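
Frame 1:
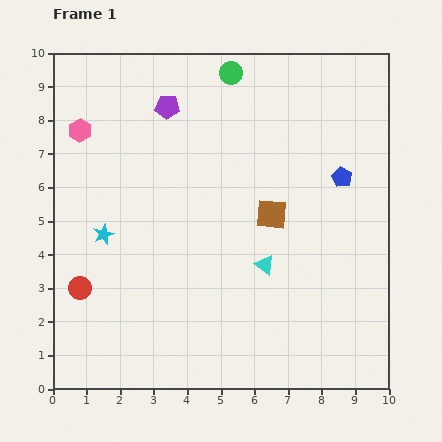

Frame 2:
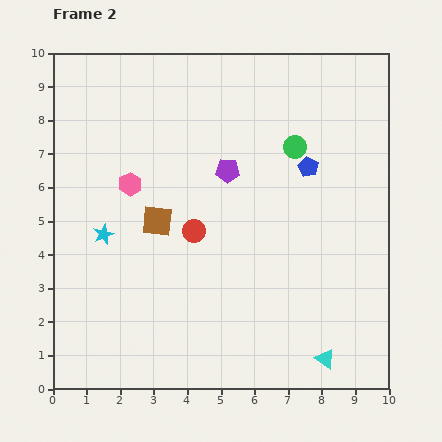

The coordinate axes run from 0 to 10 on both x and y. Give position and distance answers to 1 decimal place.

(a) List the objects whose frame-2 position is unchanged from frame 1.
the cyan star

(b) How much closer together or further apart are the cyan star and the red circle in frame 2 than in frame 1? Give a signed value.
+1.0

Distance in frame 1: 1.7. Distance in frame 2: 2.7.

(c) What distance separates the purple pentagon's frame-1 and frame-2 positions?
2.6

The purple pentagon moved from (3.4, 8.4) to (5.2, 6.5), a distance of √(1.8² + 1.9²) ≈ 2.6.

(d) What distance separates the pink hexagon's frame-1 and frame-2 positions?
2.2

The pink hexagon moved from (0.8, 7.7) to (2.3, 6.1), a distance of √(1.5² + 1.6²) ≈ 2.2.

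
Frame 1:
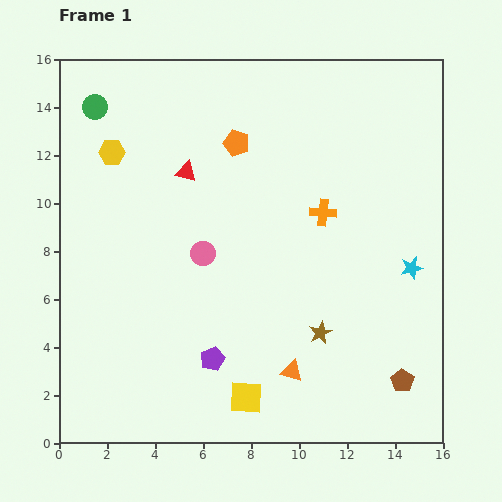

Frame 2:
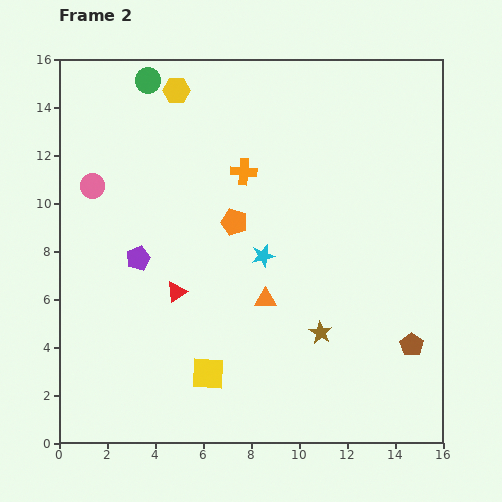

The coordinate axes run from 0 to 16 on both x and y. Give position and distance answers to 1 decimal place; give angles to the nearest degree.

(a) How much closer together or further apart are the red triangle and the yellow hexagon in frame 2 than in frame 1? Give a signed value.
+5.2

Distance in frame 1: 3.2. Distance in frame 2: 8.4.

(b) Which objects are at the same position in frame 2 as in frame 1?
the brown star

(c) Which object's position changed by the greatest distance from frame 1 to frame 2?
the cyan star

(moved 6.2; next 5.4)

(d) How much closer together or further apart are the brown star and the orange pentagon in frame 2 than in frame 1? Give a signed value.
-2.8

Distance in frame 1: 8.6. Distance in frame 2: 5.8.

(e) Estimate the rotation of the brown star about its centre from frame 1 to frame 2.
15° counter-clockwise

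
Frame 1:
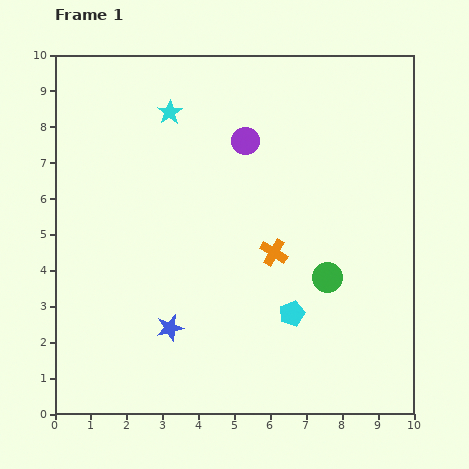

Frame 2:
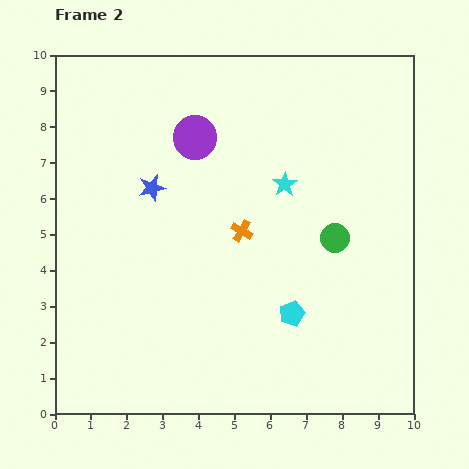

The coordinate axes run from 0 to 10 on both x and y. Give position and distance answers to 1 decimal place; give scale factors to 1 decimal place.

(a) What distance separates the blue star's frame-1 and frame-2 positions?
3.9

The blue star moved from (3.2, 2.4) to (2.7, 6.3), a distance of √(0.5² + 3.9²) ≈ 3.9.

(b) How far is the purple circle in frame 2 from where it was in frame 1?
1.4

The purple circle moved from (5.3, 7.6) to (3.9, 7.7), a distance of √(1.4² + 0.1²) ≈ 1.4.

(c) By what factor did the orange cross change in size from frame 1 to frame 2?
0.8×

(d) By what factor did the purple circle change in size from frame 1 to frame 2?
1.6×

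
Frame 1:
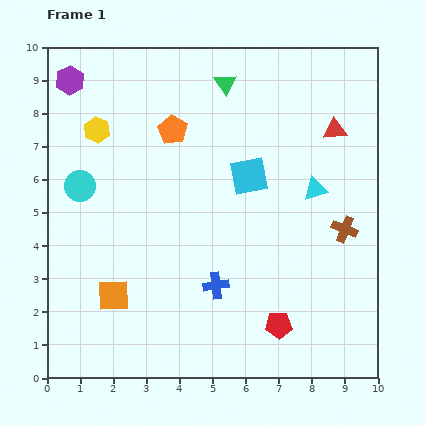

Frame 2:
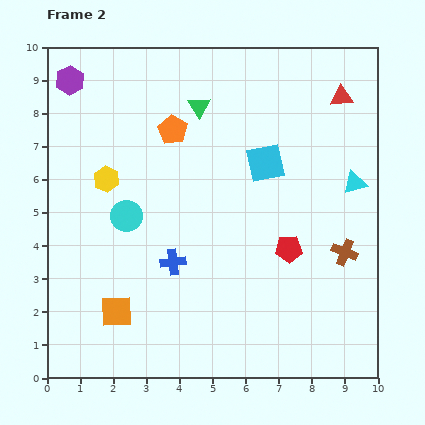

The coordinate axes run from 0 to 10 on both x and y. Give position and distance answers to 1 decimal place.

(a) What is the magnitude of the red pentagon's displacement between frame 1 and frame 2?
2.3

The red pentagon moved from (7.0, 1.6) to (7.3, 3.9), a distance of √(0.3² + 2.3²) ≈ 2.3.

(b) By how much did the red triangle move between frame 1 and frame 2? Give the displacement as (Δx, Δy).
(0.2, 1.0)

The red triangle was at (8.7, 7.5) in frame 1 and (8.9, 8.5) in frame 2.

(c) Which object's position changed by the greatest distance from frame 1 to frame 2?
the red pentagon

(moved 2.3; next 1.7)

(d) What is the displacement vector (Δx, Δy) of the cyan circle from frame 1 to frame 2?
(1.4, -0.9)

The cyan circle was at (1.0, 5.8) in frame 1 and (2.4, 4.9) in frame 2.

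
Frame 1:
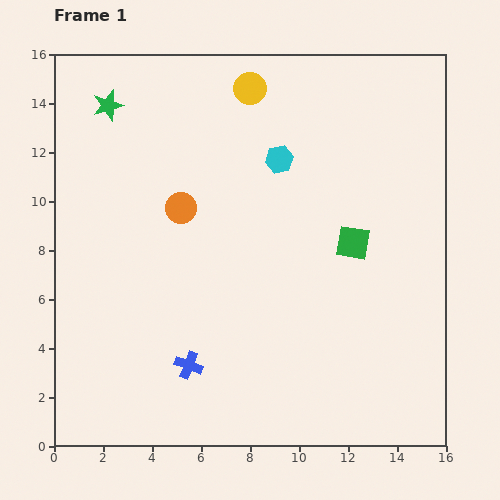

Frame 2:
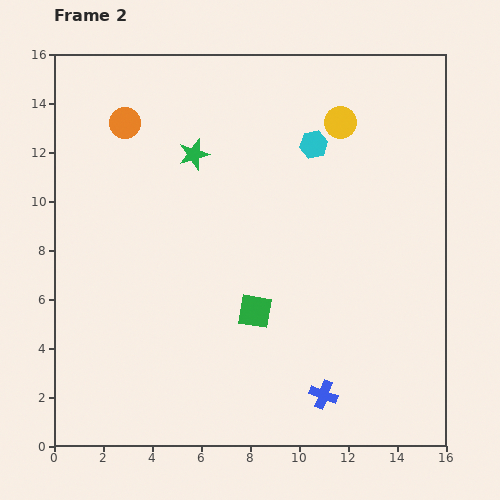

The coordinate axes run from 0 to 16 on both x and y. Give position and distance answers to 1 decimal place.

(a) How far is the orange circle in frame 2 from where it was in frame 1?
4.2

The orange circle moved from (5.2, 9.7) to (2.9, 13.2), a distance of √(2.3² + 3.5²) ≈ 4.2.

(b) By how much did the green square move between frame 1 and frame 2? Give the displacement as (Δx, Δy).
(-4.0, -2.8)

The green square was at (12.2, 8.3) in frame 1 and (8.2, 5.5) in frame 2.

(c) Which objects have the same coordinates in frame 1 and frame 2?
none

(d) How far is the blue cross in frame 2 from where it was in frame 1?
5.6

The blue cross moved from (5.5, 3.3) to (11.0, 2.1), a distance of √(5.5² + 1.2²) ≈ 5.6.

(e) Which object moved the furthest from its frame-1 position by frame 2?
the blue cross

(moved 5.6; next 4.9)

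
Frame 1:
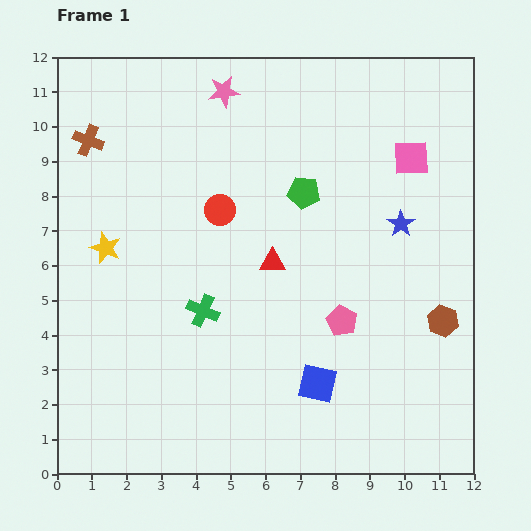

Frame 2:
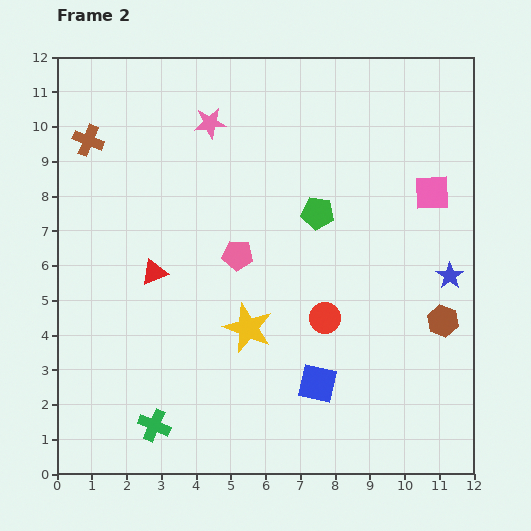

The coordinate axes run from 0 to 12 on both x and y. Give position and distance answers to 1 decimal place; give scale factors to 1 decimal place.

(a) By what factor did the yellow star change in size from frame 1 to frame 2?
1.6×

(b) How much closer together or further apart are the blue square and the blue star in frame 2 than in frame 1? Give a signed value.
-0.3

Distance in frame 1: 5.2. Distance in frame 2: 4.9.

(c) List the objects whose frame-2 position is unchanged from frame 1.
the blue square, the brown cross, the brown hexagon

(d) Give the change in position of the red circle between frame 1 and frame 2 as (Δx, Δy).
(3.0, -3.1)

The red circle was at (4.7, 7.6) in frame 1 and (7.7, 4.5) in frame 2.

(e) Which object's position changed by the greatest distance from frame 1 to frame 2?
the yellow star

(moved 4.7; next 4.3)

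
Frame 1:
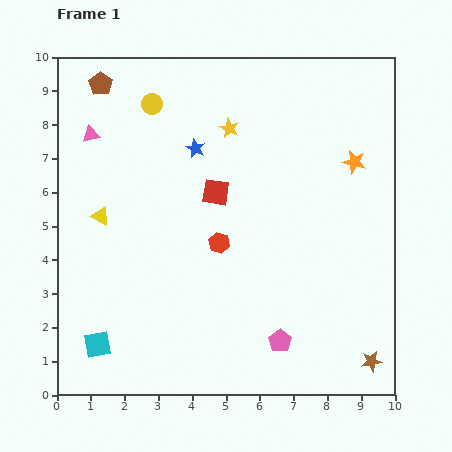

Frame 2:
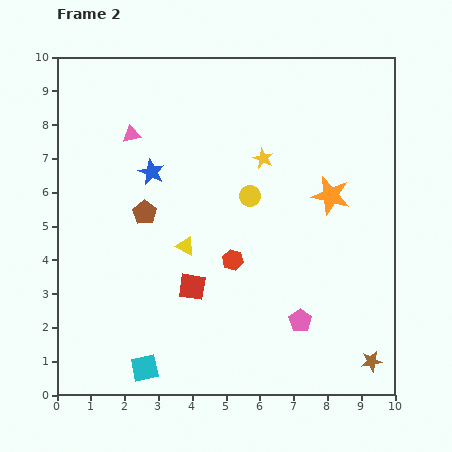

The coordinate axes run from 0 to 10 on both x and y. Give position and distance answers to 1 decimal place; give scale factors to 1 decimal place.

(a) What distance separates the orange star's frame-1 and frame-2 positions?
1.2

The orange star moved from (8.8, 6.9) to (8.1, 5.9), a distance of √(0.7² + 1.0²) ≈ 1.2.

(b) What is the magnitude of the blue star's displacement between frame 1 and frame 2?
1.5

The blue star moved from (4.1, 7.3) to (2.8, 6.6), a distance of √(1.3² + 0.7²) ≈ 1.5.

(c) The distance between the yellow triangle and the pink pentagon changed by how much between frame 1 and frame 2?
-2.5

Distance in frame 1: 6.5. Distance in frame 2: 4.0.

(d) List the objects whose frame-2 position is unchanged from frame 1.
the brown star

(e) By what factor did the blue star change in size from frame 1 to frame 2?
1.3×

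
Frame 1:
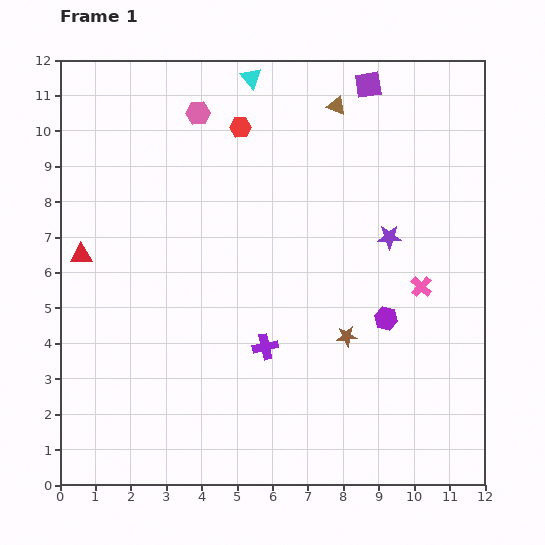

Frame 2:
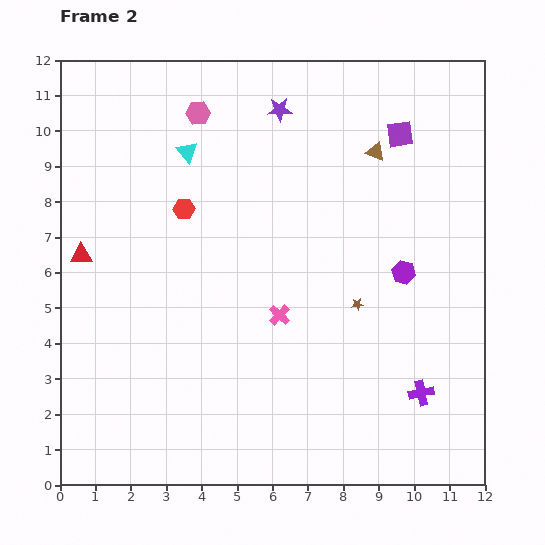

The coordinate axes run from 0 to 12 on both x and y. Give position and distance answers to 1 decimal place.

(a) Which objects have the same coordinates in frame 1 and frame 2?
the pink hexagon, the red triangle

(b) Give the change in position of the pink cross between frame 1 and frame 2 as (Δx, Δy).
(-4.0, -0.8)

The pink cross was at (10.2, 5.6) in frame 1 and (6.2, 4.8) in frame 2.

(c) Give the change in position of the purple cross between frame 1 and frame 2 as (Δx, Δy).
(4.4, -1.3)

The purple cross was at (5.8, 3.9) in frame 1 and (10.2, 2.6) in frame 2.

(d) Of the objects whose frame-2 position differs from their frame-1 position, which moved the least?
the brown star

(moved 0.9)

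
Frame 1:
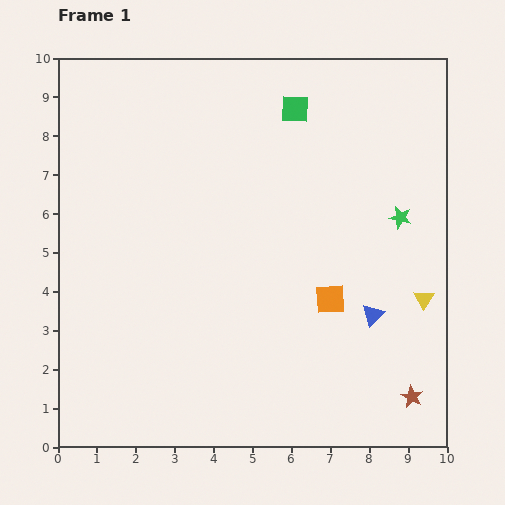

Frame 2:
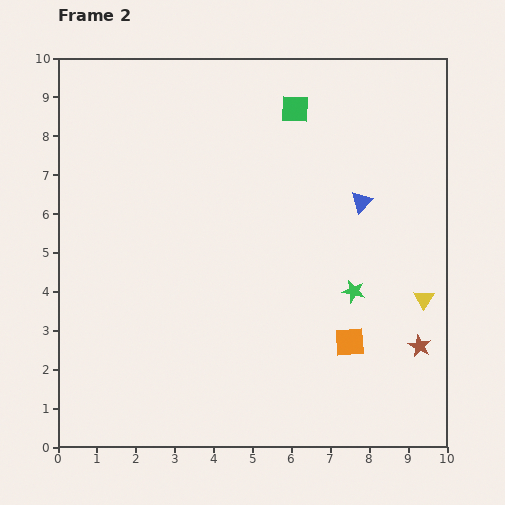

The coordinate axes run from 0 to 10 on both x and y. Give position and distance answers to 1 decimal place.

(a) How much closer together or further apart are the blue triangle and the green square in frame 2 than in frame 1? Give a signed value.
-2.8

Distance in frame 1: 5.7. Distance in frame 2: 2.9.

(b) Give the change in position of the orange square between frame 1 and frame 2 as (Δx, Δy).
(0.5, -1.1)

The orange square was at (7.0, 3.8) in frame 1 and (7.5, 2.7) in frame 2.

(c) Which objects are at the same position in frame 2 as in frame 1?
the green square, the yellow triangle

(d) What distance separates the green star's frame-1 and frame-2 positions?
2.2

The green star moved from (8.8, 5.9) to (7.6, 4.0), a distance of √(1.2² + 1.9²) ≈ 2.2.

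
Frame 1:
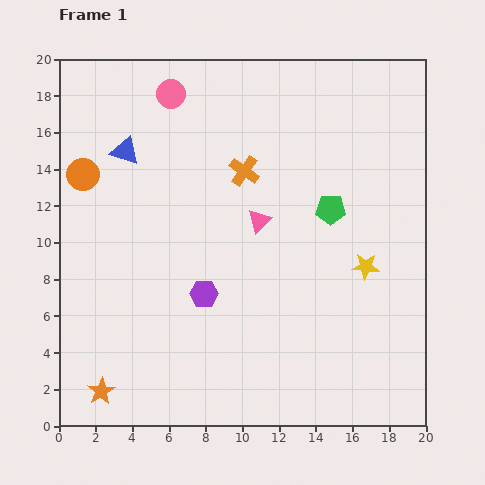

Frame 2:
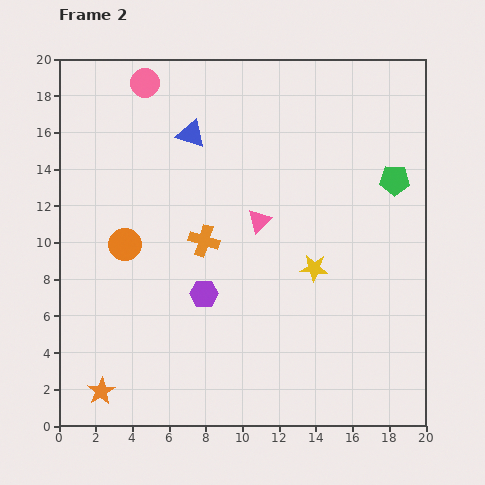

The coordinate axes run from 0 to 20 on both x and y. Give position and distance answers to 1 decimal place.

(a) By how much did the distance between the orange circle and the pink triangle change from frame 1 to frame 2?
-2.5

Distance in frame 1: 9.9. Distance in frame 2: 7.4.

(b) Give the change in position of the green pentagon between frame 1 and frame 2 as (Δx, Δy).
(3.5, 1.6)

The green pentagon was at (14.8, 11.8) in frame 1 and (18.3, 13.4) in frame 2.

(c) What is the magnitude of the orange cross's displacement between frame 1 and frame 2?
4.4

The orange cross moved from (10.1, 13.9) to (7.9, 10.1), a distance of √(2.2² + 3.8²) ≈ 4.4.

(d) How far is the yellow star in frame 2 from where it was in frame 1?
2.8

The yellow star moved from (16.7, 8.7) to (13.9, 8.6), a distance of √(2.8² + 0.1²) ≈ 2.8.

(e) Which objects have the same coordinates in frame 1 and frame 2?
the pink triangle, the purple hexagon, the orange star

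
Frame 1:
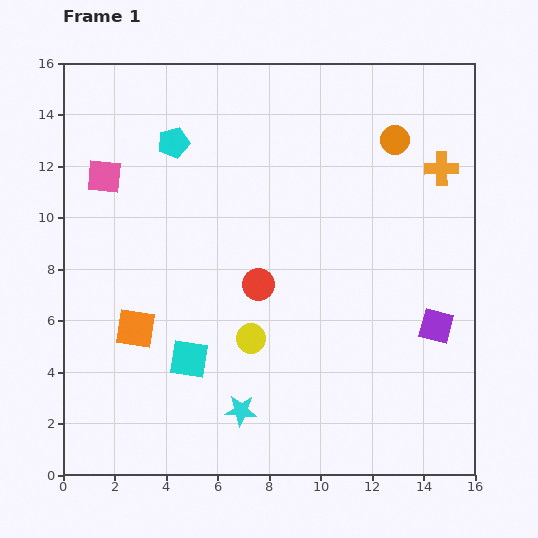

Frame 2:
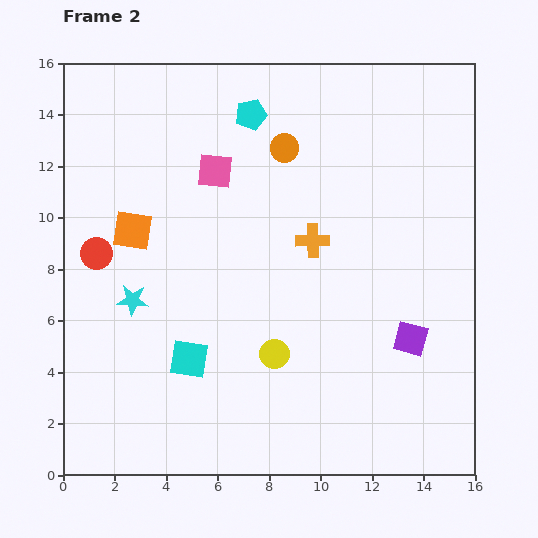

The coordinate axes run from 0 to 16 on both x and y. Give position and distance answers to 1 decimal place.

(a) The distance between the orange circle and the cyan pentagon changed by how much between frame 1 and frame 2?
-6.8

Distance in frame 1: 8.6. Distance in frame 2: 1.8.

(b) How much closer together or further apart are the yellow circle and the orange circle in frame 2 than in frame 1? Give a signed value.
-1.5

Distance in frame 1: 9.5. Distance in frame 2: 8.0.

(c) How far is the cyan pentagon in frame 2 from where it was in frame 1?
3.2

The cyan pentagon moved from (4.3, 12.9) to (7.3, 14.0), a distance of √(3.0² + 1.1²) ≈ 3.2.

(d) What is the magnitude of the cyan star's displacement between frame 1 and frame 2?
6.0

The cyan star moved from (6.9, 2.5) to (2.7, 6.8), a distance of √(4.2² + 4.3²) ≈ 6.0.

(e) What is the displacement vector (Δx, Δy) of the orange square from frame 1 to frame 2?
(-0.1, 3.8)

The orange square was at (2.8, 5.7) in frame 1 and (2.7, 9.5) in frame 2.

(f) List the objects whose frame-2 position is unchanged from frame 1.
the cyan square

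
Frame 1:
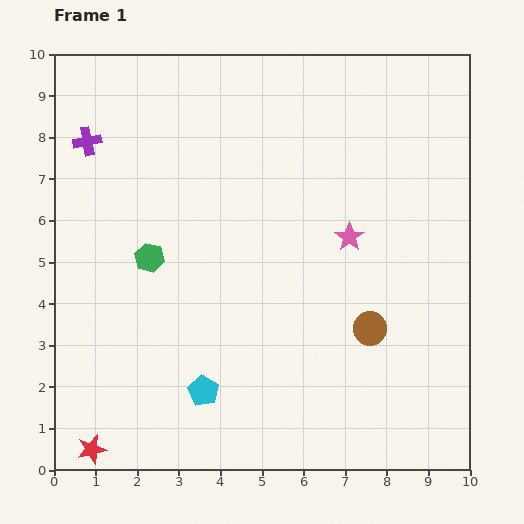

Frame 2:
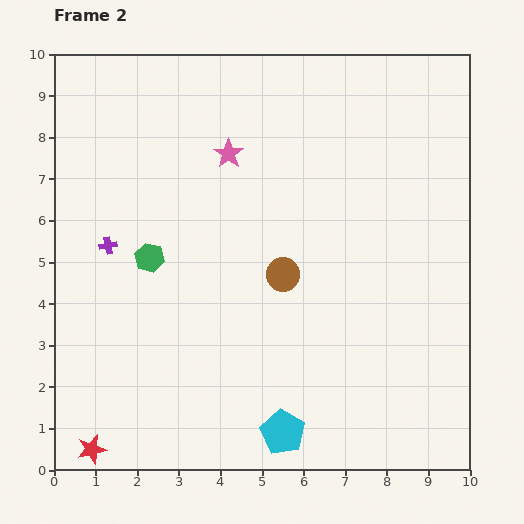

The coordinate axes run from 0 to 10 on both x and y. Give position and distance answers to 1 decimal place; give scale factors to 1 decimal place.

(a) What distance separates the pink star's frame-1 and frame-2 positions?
3.5

The pink star moved from (7.1, 5.6) to (4.2, 7.6), a distance of √(2.9² + 2.0²) ≈ 3.5.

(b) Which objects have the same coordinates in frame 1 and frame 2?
the green hexagon, the red star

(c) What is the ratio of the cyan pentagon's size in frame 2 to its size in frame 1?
1.5×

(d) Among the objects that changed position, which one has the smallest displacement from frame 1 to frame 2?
the cyan pentagon

(moved 2.1)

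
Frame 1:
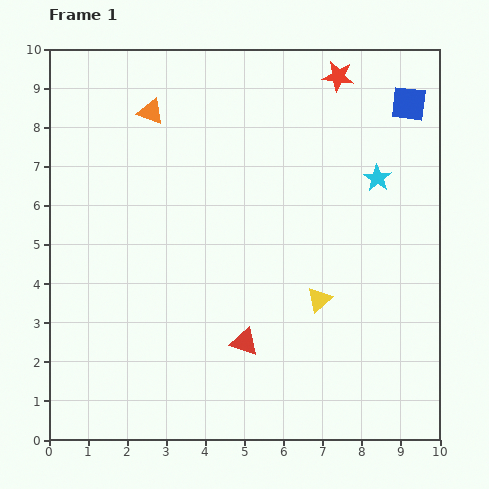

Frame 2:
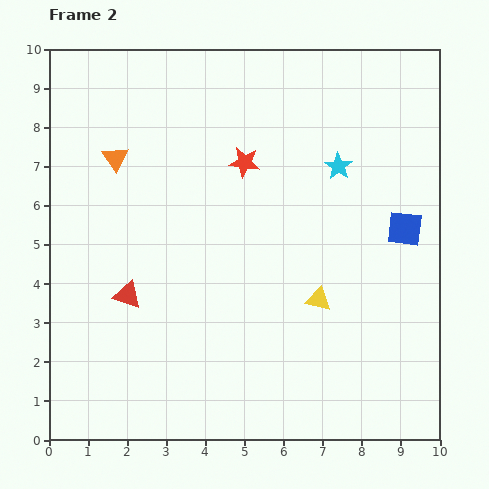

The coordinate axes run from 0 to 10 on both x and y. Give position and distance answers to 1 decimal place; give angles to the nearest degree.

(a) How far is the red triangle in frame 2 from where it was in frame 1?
3.2

The red triangle moved from (5.0, 2.5) to (2.0, 3.7), a distance of √(3.0² + 1.2²) ≈ 3.2.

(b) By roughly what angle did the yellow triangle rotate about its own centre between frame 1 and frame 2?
54° clockwise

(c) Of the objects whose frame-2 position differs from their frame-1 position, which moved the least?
the cyan star

(moved 1.0)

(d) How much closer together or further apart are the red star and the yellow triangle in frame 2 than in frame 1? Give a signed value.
-1.7

Distance in frame 1: 5.7. Distance in frame 2: 4.0.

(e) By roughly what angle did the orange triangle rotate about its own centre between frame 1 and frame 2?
34° clockwise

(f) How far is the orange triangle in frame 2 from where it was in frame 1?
1.5

The orange triangle moved from (2.6, 8.4) to (1.7, 7.2), a distance of √(0.9² + 1.2²) ≈ 1.5.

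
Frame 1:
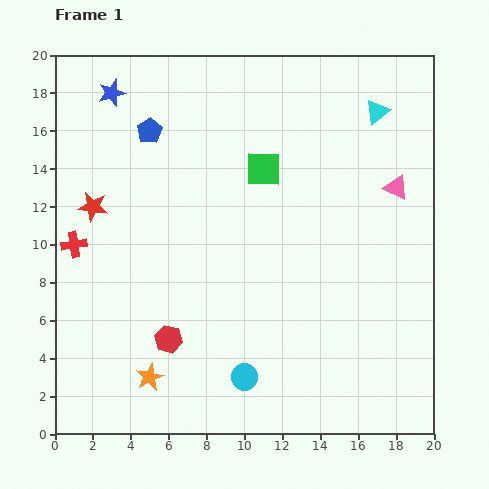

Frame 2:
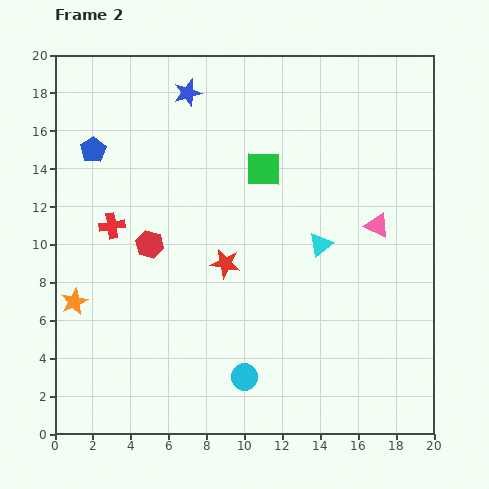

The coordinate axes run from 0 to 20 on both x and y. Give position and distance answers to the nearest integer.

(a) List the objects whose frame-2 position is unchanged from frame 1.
the cyan circle, the green square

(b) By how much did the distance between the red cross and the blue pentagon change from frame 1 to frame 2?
-3

Distance in frame 1: 7. Distance in frame 2: 4.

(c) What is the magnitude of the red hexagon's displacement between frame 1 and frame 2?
5

The red hexagon moved from (6, 5) to (5, 10), a distance of √(1² + 5²) ≈ 5.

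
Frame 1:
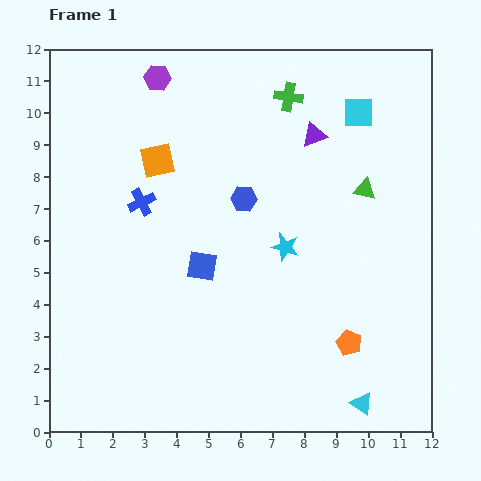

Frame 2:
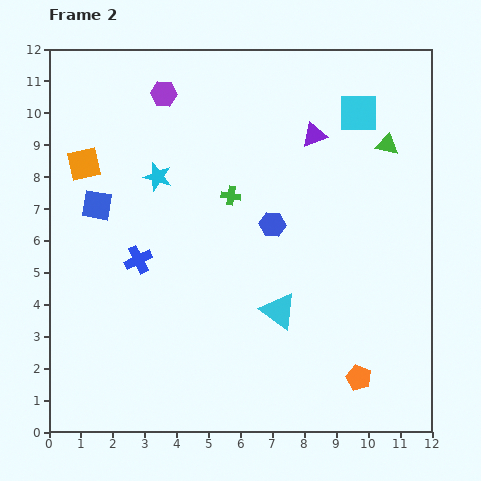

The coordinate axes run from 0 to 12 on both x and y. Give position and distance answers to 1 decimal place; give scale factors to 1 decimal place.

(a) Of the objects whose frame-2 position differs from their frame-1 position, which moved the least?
the purple hexagon

(moved 0.5)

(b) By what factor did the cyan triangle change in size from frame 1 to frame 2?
1.6×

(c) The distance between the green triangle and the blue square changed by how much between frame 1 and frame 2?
+3.7

Distance in frame 1: 5.6. Distance in frame 2: 9.3.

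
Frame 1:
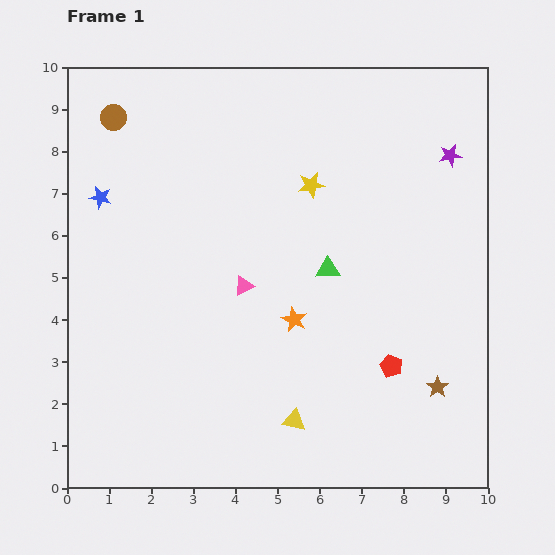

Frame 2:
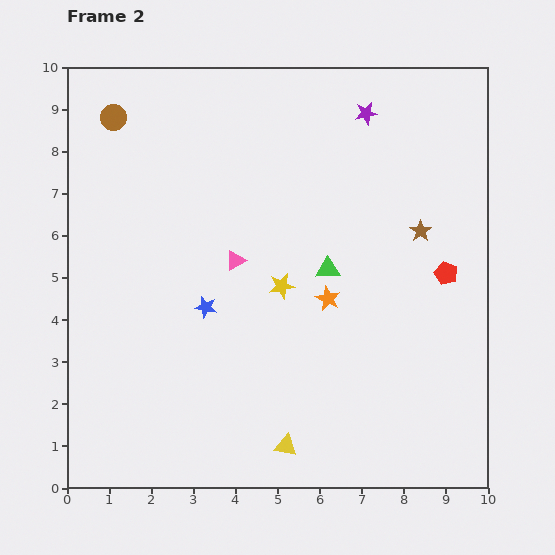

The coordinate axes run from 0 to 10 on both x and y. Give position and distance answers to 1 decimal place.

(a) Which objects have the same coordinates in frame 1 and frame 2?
the green triangle, the brown circle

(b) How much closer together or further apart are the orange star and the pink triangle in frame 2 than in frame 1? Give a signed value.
+1.0

Distance in frame 1: 1.4. Distance in frame 2: 2.4.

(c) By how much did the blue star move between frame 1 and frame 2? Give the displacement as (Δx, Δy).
(2.5, -2.6)

The blue star was at (0.8, 6.9) in frame 1 and (3.3, 4.3) in frame 2.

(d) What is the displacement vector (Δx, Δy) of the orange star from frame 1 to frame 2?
(0.8, 0.5)

The orange star was at (5.4, 4.0) in frame 1 and (6.2, 4.5) in frame 2.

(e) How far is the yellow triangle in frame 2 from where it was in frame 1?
0.6

The yellow triangle moved from (5.4, 1.6) to (5.2, 1.0), a distance of √(0.2² + 0.6²) ≈ 0.6.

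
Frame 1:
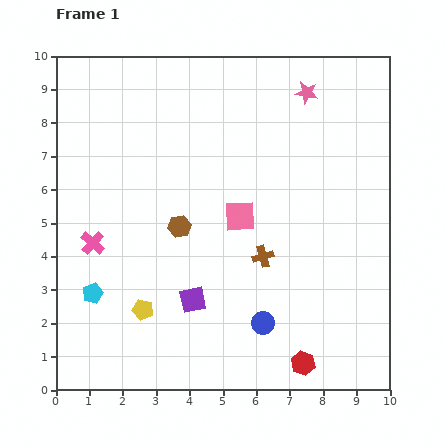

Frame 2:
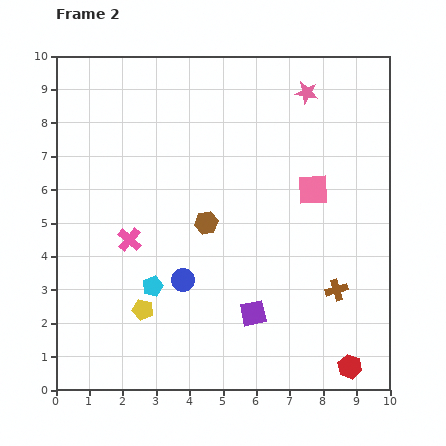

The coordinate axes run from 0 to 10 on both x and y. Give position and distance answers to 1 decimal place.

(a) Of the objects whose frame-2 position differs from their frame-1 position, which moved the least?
the brown hexagon

(moved 0.8)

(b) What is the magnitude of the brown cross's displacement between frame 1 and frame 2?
2.4

The brown cross moved from (6.2, 4.0) to (8.4, 3.0), a distance of √(2.2² + 1.0²) ≈ 2.4.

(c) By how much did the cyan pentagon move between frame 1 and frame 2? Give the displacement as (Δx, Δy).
(1.8, 0.2)

The cyan pentagon was at (1.1, 2.9) in frame 1 and (2.9, 3.1) in frame 2.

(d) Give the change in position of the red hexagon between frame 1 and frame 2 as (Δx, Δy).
(1.4, -0.1)

The red hexagon was at (7.4, 0.8) in frame 1 and (8.8, 0.7) in frame 2.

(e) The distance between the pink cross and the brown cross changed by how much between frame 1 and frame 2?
+1.3

Distance in frame 1: 5.1. Distance in frame 2: 6.4.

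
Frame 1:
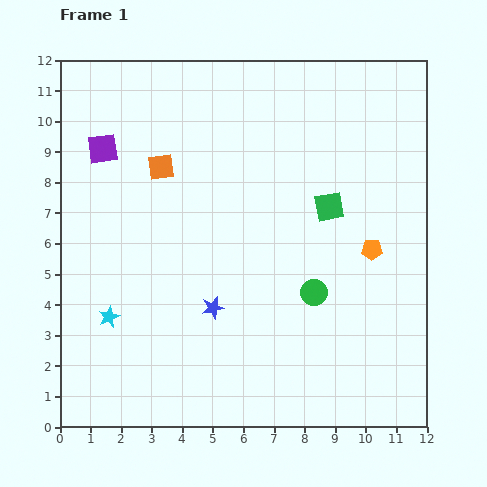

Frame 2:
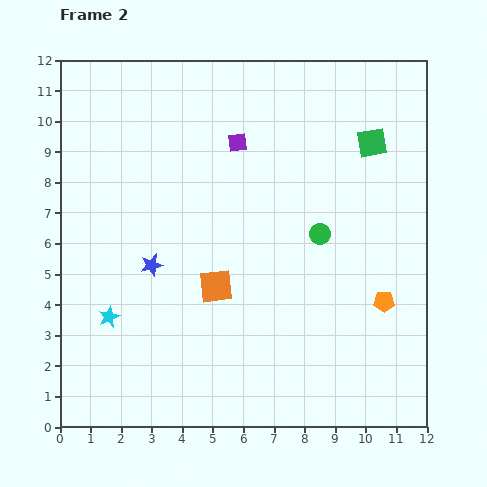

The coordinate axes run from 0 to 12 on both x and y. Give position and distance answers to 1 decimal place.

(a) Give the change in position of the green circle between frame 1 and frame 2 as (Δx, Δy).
(0.2, 1.9)

The green circle was at (8.3, 4.4) in frame 1 and (8.5, 6.3) in frame 2.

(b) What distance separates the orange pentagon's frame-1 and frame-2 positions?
1.7

The orange pentagon moved from (10.2, 5.8) to (10.6, 4.1), a distance of √(0.4² + 1.7²) ≈ 1.7.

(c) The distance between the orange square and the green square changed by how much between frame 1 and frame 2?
+1.2

Distance in frame 1: 5.7. Distance in frame 2: 6.9.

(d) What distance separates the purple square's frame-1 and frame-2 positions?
4.4

The purple square moved from (1.4, 9.1) to (5.8, 9.3), a distance of √(4.4² + 0.2²) ≈ 4.4.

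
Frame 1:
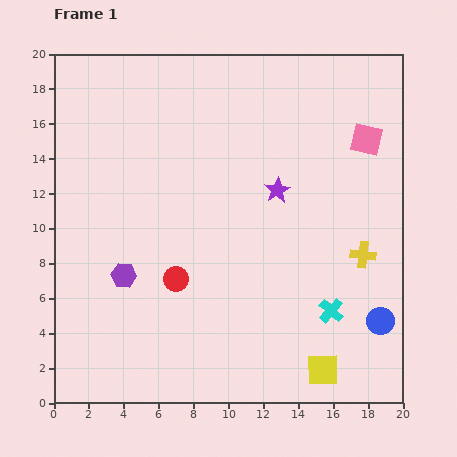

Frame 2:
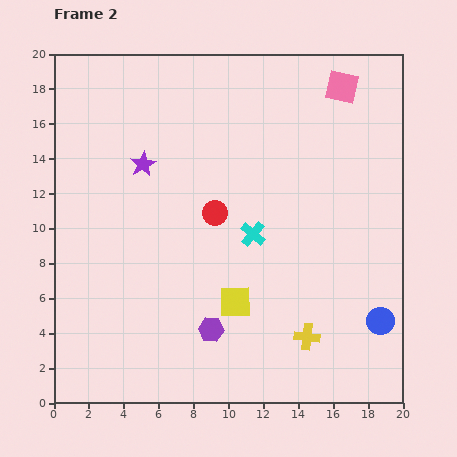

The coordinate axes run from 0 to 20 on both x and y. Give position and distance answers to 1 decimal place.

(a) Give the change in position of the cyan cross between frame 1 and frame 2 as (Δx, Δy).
(-4.5, 4.4)

The cyan cross was at (15.9, 5.3) in frame 1 and (11.4, 9.7) in frame 2.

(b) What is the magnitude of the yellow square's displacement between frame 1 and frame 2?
6.3

The yellow square moved from (15.4, 1.9) to (10.4, 5.8), a distance of √(5.0² + 3.9²) ≈ 6.3.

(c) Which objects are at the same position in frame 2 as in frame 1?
the blue circle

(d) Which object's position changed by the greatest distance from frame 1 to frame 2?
the purple star

(moved 7.8; next 6.3)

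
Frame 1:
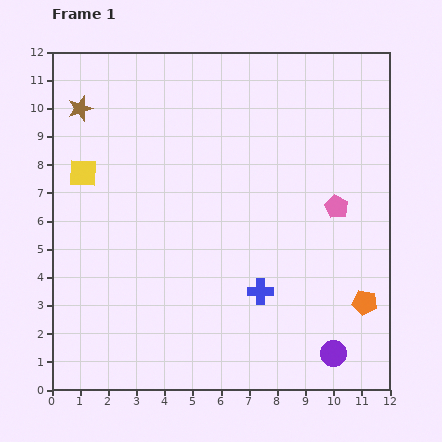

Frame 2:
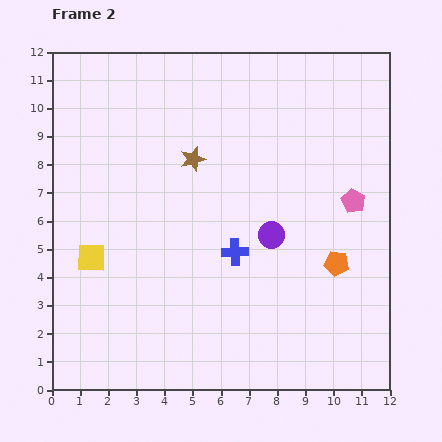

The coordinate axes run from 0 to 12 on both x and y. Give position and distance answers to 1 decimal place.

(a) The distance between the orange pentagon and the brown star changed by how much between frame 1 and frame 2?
-5.9

Distance in frame 1: 12.2. Distance in frame 2: 6.3.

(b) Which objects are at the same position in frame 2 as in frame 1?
none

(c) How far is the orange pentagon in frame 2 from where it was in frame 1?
1.7

The orange pentagon moved from (11.1, 3.1) to (10.1, 4.5), a distance of √(1.0² + 1.4²) ≈ 1.7.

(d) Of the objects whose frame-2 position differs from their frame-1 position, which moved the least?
the pink pentagon

(moved 0.6)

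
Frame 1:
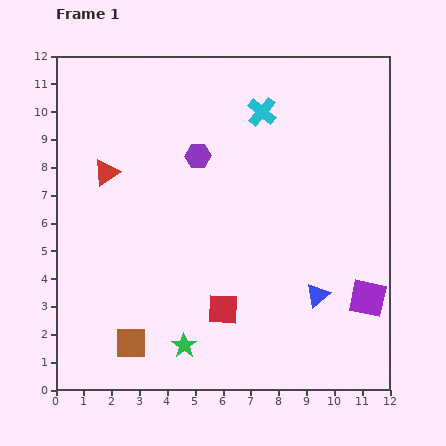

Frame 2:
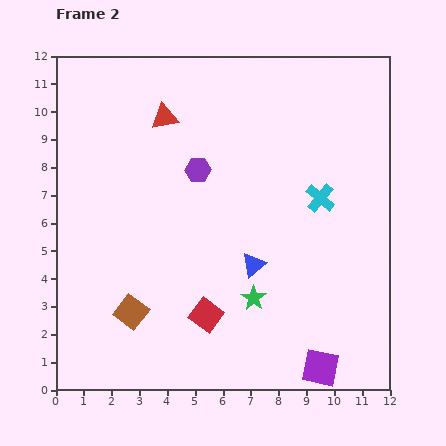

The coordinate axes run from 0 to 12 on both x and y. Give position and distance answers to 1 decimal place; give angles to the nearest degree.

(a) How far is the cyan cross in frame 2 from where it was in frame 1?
3.7

The cyan cross moved from (7.4, 10.0) to (9.5, 6.9), a distance of √(2.1² + 3.1²) ≈ 3.7.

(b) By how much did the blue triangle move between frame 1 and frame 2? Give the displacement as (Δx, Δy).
(-2.3, 1.1)

The blue triangle was at (9.4, 3.4) in frame 1 and (7.1, 4.5) in frame 2.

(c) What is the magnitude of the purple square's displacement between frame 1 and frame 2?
3.0

The purple square moved from (11.2, 3.3) to (9.5, 0.8), a distance of √(1.7² + 2.5²) ≈ 3.0.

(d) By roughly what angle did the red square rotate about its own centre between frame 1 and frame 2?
33° clockwise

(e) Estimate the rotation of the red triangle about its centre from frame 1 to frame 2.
23° clockwise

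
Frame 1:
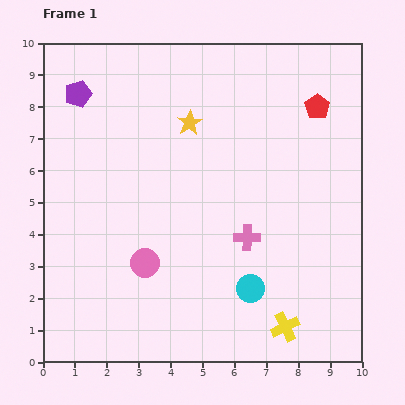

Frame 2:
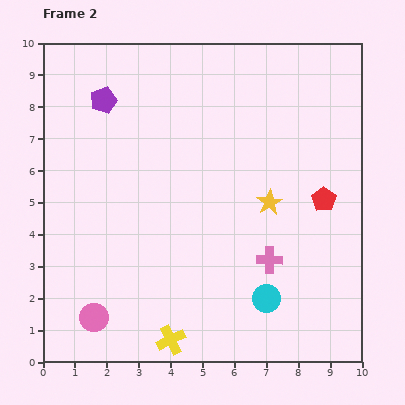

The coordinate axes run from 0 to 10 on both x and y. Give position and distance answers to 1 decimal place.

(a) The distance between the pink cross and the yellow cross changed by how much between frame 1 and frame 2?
+1.0

Distance in frame 1: 3.0. Distance in frame 2: 4.0.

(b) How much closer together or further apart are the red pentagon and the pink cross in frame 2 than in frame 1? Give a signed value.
-2.2

Distance in frame 1: 4.7. Distance in frame 2: 2.5.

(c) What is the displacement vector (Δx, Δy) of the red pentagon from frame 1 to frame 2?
(0.2, -2.9)

The red pentagon was at (8.6, 8.0) in frame 1 and (8.8, 5.1) in frame 2.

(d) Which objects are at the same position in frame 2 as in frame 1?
none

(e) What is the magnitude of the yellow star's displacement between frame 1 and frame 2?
3.5

The yellow star moved from (4.6, 7.5) to (7.1, 5.0), a distance of √(2.5² + 2.5²) ≈ 3.5.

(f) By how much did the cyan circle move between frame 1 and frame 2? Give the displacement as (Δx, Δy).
(0.5, -0.3)

The cyan circle was at (6.5, 2.3) in frame 1 and (7.0, 2.0) in frame 2.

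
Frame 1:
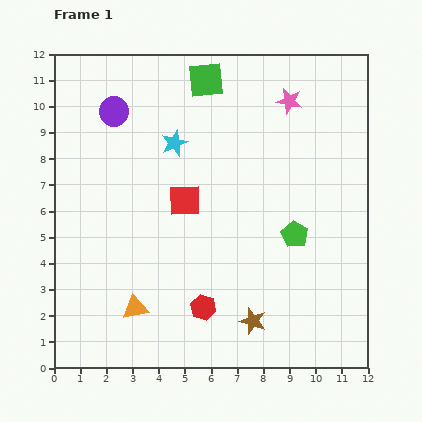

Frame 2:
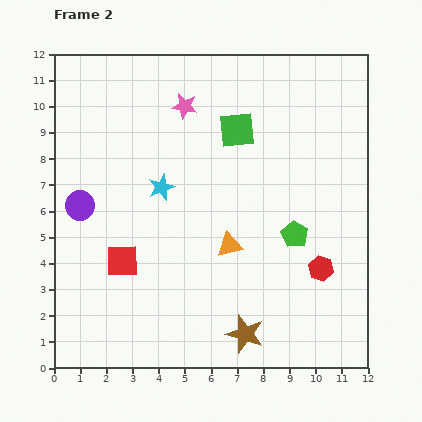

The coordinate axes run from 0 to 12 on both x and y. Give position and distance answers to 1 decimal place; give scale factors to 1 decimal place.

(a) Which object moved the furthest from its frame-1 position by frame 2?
the red hexagon

(moved 4.7; next 4.3)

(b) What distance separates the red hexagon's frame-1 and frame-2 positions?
4.7

The red hexagon moved from (5.7, 2.3) to (10.2, 3.8), a distance of √(4.5² + 1.5²) ≈ 4.7.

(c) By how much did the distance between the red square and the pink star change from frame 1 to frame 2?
+0.9

Distance in frame 1: 5.5. Distance in frame 2: 6.4.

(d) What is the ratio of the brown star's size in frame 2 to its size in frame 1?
1.4×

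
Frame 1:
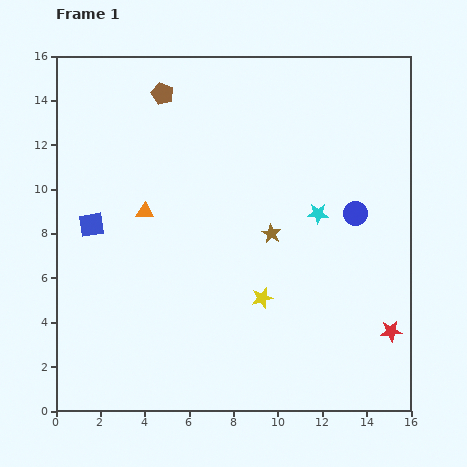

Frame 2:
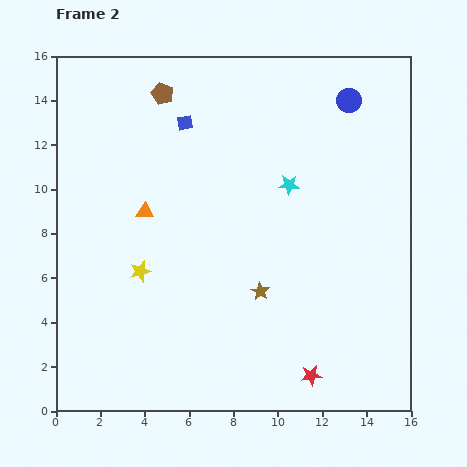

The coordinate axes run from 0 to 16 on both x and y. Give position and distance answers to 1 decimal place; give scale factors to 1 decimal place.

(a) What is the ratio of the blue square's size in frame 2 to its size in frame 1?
0.6×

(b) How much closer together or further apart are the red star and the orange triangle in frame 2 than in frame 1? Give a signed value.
-1.8

Distance in frame 1: 12.3. Distance in frame 2: 10.5.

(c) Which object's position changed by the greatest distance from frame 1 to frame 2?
the blue square

(moved 6.2; next 5.6)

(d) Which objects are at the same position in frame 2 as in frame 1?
the brown pentagon, the orange triangle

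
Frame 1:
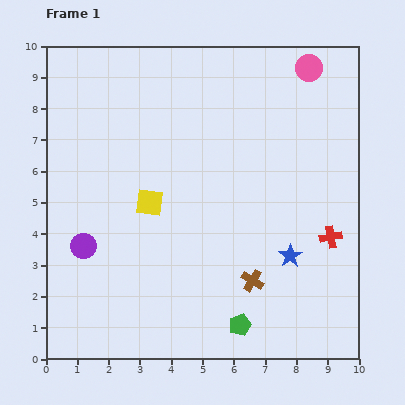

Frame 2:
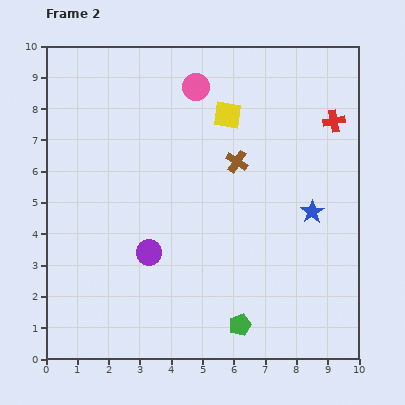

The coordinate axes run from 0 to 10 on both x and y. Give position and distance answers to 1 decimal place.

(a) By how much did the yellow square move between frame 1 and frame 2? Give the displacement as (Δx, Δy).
(2.5, 2.8)

The yellow square was at (3.3, 5.0) in frame 1 and (5.8, 7.8) in frame 2.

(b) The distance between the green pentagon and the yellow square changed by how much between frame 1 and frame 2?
+1.8

Distance in frame 1: 4.9. Distance in frame 2: 6.7.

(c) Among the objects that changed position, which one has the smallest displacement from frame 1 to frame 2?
the blue star

(moved 1.6)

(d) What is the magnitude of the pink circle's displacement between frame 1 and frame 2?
3.6

The pink circle moved from (8.4, 9.3) to (4.8, 8.7), a distance of √(3.6² + 0.6²) ≈ 3.6.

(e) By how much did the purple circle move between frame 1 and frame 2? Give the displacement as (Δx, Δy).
(2.1, -0.2)

The purple circle was at (1.2, 3.6) in frame 1 and (3.3, 3.4) in frame 2.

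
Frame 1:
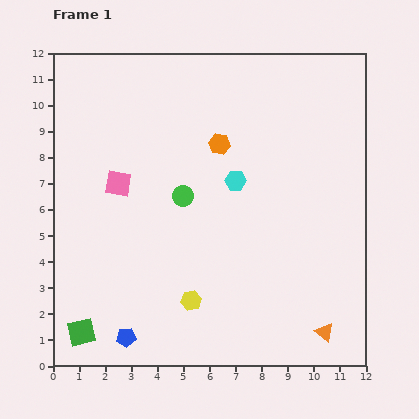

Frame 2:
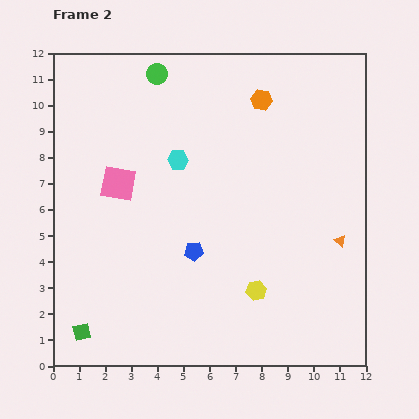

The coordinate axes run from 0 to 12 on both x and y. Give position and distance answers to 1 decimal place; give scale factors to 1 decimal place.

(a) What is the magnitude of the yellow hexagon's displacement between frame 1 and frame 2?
2.5

The yellow hexagon moved from (5.3, 2.5) to (7.8, 2.9), a distance of √(2.5² + 0.4²) ≈ 2.5.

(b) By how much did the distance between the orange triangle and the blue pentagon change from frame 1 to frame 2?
-2.0

Distance in frame 1: 7.6. Distance in frame 2: 5.6.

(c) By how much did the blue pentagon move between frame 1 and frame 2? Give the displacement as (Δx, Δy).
(2.6, 3.3)

The blue pentagon was at (2.8, 1.1) in frame 1 and (5.4, 4.4) in frame 2.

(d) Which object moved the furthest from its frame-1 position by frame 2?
the green circle

(moved 4.8; next 4.2)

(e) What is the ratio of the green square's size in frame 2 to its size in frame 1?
0.6×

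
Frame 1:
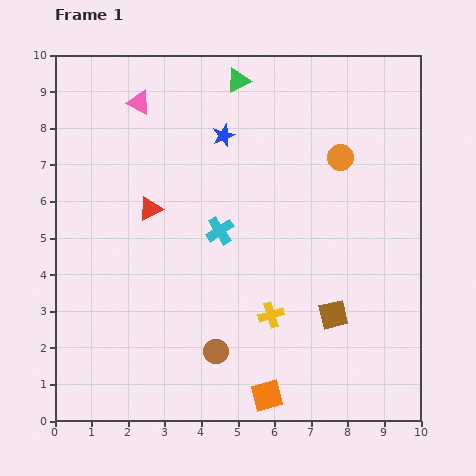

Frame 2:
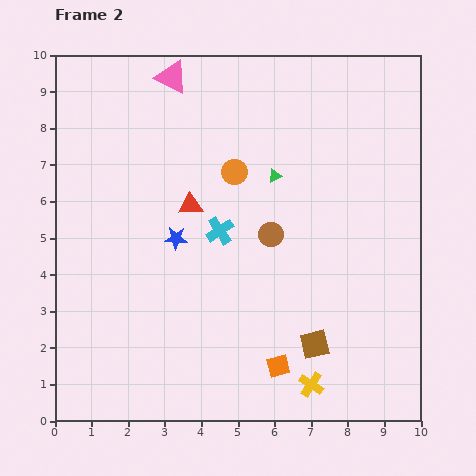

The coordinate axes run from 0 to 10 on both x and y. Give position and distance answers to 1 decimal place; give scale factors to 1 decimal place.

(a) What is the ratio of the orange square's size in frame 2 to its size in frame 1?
0.7×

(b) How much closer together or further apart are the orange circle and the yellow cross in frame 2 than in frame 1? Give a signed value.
+1.5

Distance in frame 1: 4.7. Distance in frame 2: 6.2.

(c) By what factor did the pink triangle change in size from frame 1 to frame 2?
1.4×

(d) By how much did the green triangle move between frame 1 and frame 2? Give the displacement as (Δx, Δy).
(1.0, -2.6)

The green triangle was at (5.0, 9.3) in frame 1 and (6.0, 6.7) in frame 2.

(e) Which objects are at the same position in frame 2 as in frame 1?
the cyan cross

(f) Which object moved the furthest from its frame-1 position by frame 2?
the brown circle

(moved 3.5; next 3.1)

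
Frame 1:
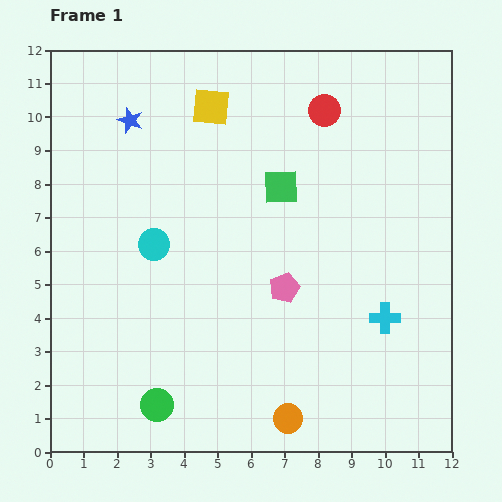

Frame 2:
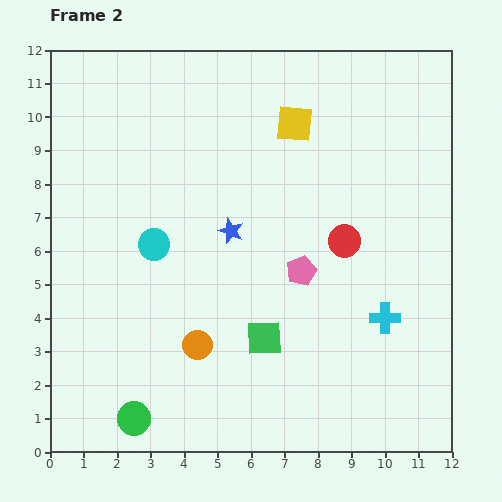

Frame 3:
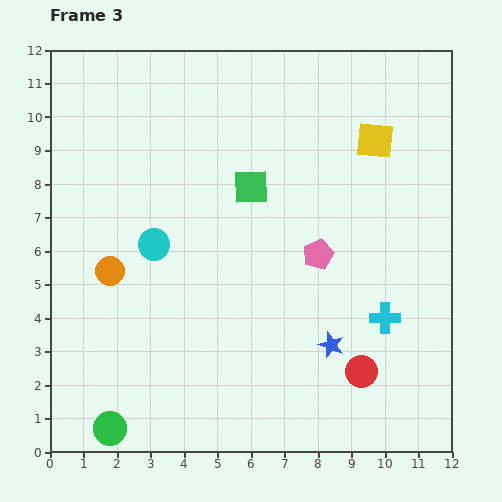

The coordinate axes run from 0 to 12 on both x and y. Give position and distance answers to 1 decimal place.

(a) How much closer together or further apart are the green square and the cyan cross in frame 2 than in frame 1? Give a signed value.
-1.4

Distance in frame 1: 5.0. Distance in frame 2: 3.6.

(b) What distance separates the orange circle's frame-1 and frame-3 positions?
6.9

The orange circle moved from (7.1, 1.0) to (1.8, 5.4), a distance of √(5.3² + 4.4²) ≈ 6.9.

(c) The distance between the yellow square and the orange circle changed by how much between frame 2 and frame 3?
+1.6

Distance in frame 2: 7.2. Distance in frame 3: 8.8.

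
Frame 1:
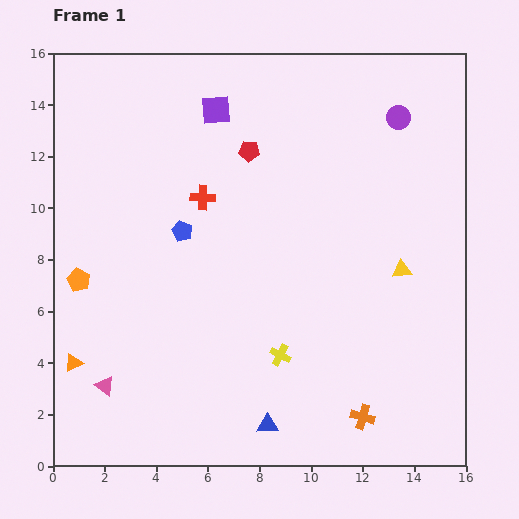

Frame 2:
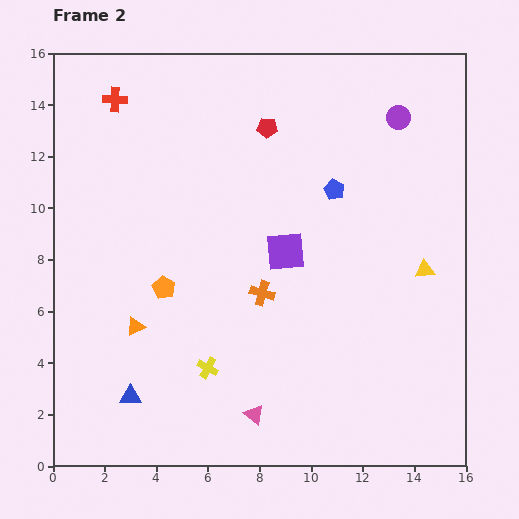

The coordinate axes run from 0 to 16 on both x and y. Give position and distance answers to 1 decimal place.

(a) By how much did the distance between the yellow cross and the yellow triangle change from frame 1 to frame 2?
+3.5

Distance in frame 1: 5.7. Distance in frame 2: 9.2.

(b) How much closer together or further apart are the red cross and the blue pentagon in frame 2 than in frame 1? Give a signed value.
+7.7

Distance in frame 1: 1.5. Distance in frame 2: 9.2.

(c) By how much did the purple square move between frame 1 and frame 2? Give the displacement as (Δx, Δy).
(2.7, -5.5)

The purple square was at (6.3, 13.8) in frame 1 and (9.0, 8.3) in frame 2.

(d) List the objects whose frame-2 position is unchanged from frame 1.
the purple circle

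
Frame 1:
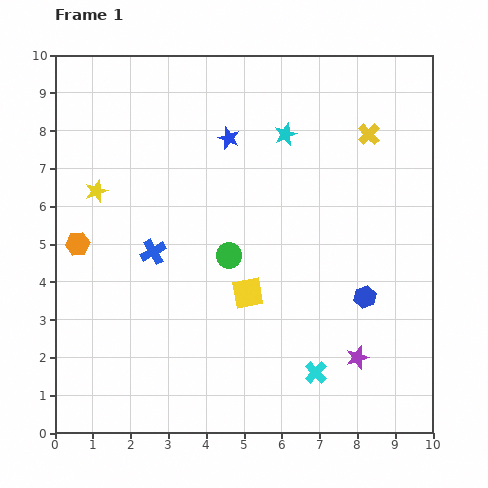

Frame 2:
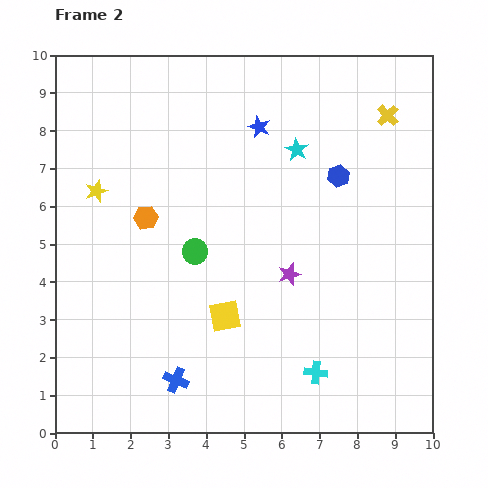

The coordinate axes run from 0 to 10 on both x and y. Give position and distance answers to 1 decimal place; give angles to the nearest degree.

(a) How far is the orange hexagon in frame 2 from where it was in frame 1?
1.9

The orange hexagon moved from (0.6, 5.0) to (2.4, 5.7), a distance of √(1.8² + 0.7²) ≈ 1.9.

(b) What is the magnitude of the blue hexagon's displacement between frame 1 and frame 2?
3.3

The blue hexagon moved from (8.2, 3.6) to (7.5, 6.8), a distance of √(0.7² + 3.2²) ≈ 3.3.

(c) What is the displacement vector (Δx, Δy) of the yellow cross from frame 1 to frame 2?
(0.5, 0.5)

The yellow cross was at (8.3, 7.9) in frame 1 and (8.8, 8.4) in frame 2.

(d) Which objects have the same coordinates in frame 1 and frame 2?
the yellow star, the cyan cross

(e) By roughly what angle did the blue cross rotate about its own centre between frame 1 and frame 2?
39° counter-clockwise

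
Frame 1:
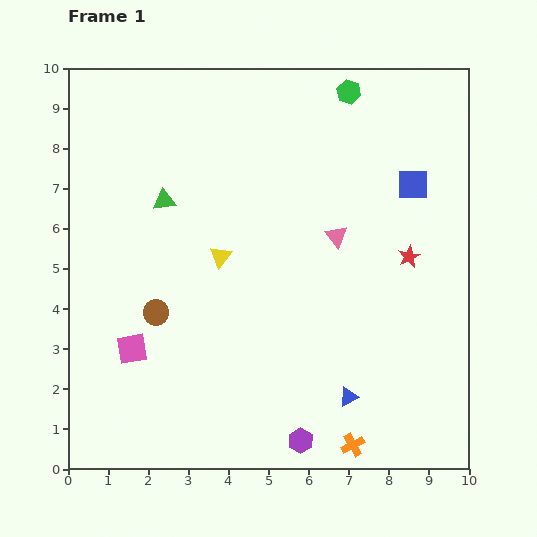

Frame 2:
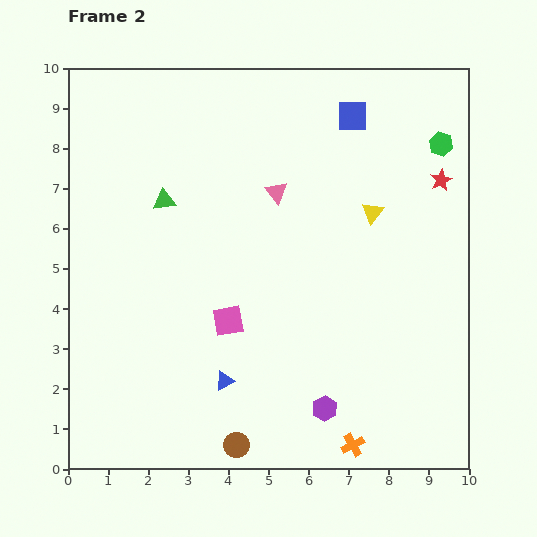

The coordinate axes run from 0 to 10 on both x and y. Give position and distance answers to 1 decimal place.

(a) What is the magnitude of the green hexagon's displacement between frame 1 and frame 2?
2.6

The green hexagon moved from (7.0, 9.4) to (9.3, 8.1), a distance of √(2.3² + 1.3²) ≈ 2.6.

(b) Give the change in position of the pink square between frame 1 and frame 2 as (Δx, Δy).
(2.4, 0.7)

The pink square was at (1.6, 3.0) in frame 1 and (4.0, 3.7) in frame 2.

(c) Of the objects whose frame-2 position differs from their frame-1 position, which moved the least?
the purple hexagon

(moved 1.0)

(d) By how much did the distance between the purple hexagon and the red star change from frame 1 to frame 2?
+1.1

Distance in frame 1: 5.3. Distance in frame 2: 6.4.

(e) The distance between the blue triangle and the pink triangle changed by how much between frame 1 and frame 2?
+0.9

Distance in frame 1: 4.0. Distance in frame 2: 4.9.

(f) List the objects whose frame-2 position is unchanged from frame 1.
the green triangle, the orange cross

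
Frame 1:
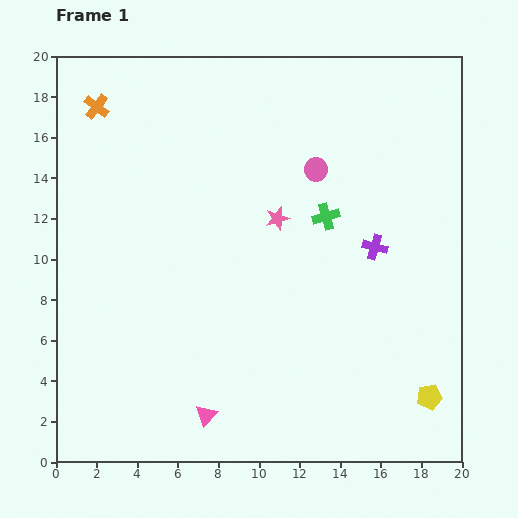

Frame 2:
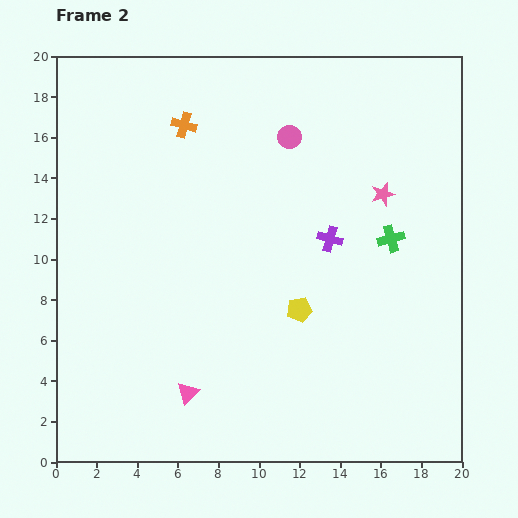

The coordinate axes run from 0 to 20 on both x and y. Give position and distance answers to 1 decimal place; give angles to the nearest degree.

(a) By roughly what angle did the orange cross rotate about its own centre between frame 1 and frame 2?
22° counter-clockwise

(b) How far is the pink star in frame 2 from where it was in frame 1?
5.3

The pink star moved from (10.9, 12.0) to (16.1, 13.2), a distance of √(5.2² + 1.2²) ≈ 5.3.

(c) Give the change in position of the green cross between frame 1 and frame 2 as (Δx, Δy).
(3.2, -1.1)

The green cross was at (13.3, 12.1) in frame 1 and (16.5, 11.0) in frame 2.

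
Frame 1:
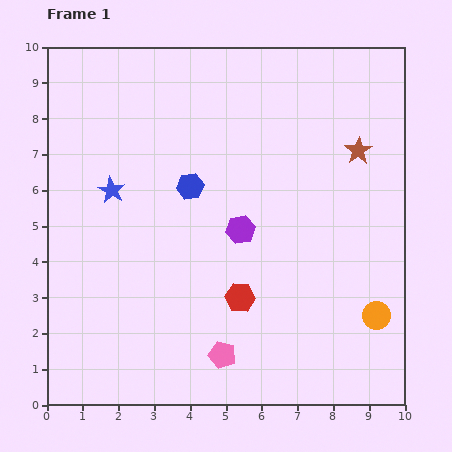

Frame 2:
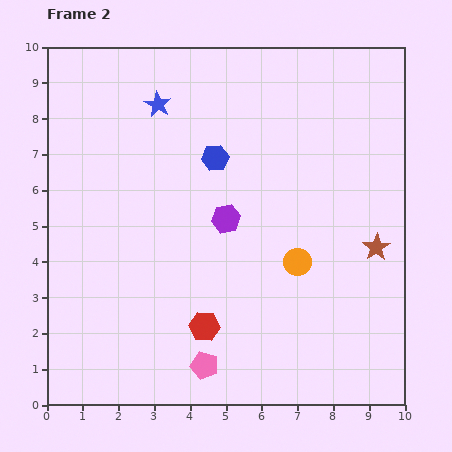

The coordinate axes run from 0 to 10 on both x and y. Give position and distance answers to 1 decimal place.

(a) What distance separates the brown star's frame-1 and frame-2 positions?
2.7

The brown star moved from (8.7, 7.1) to (9.2, 4.4), a distance of √(0.5² + 2.7²) ≈ 2.7.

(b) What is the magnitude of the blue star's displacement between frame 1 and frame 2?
2.7

The blue star moved from (1.8, 6.0) to (3.1, 8.4), a distance of √(1.3² + 2.4²) ≈ 2.7.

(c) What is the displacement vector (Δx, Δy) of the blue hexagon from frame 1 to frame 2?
(0.7, 0.8)

The blue hexagon was at (4.0, 6.1) in frame 1 and (4.7, 6.9) in frame 2.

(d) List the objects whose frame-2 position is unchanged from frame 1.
none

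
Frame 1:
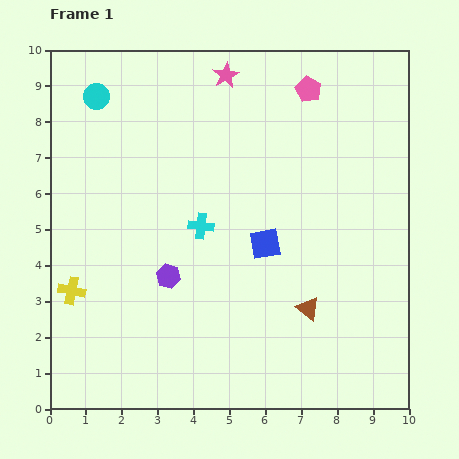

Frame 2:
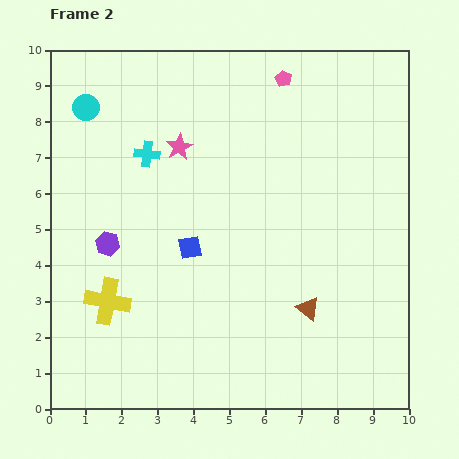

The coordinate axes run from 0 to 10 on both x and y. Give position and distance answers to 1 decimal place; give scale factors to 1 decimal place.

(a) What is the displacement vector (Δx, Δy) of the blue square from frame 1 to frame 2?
(-2.1, -0.1)

The blue square was at (6.0, 4.6) in frame 1 and (3.9, 4.5) in frame 2.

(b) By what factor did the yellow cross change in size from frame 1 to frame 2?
1.7×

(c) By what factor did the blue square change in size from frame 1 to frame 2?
0.8×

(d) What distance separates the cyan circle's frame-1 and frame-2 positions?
0.4

The cyan circle moved from (1.3, 8.7) to (1.0, 8.4), a distance of √(0.3² + 0.3²) ≈ 0.4.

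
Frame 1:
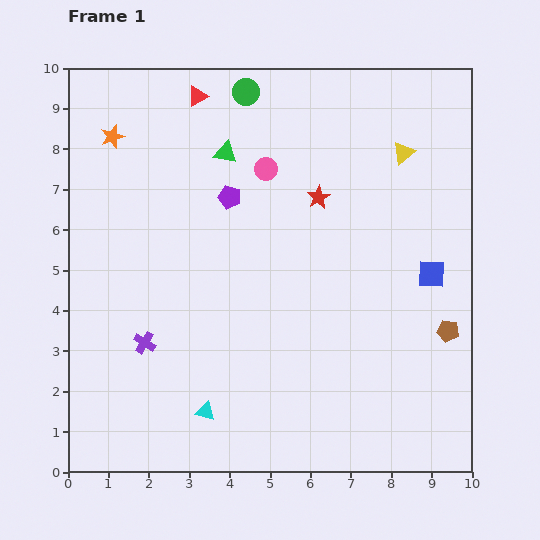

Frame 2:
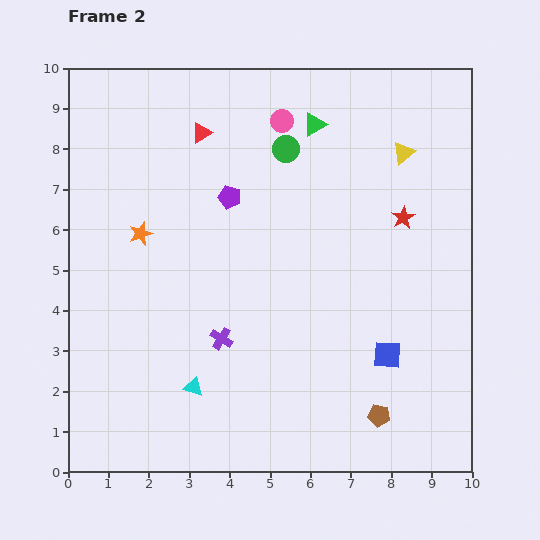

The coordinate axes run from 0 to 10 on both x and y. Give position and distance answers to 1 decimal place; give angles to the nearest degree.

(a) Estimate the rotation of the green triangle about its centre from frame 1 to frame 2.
40° counter-clockwise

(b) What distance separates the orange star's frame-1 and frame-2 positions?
2.5

The orange star moved from (1.1, 8.3) to (1.8, 5.9), a distance of √(0.7² + 2.4²) ≈ 2.5.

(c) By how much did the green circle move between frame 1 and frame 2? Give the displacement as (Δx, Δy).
(1.0, -1.4)

The green circle was at (4.4, 9.4) in frame 1 and (5.4, 8.0) in frame 2.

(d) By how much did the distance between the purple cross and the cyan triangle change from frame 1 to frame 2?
-0.9

Distance in frame 1: 2.3. Distance in frame 2: 1.4.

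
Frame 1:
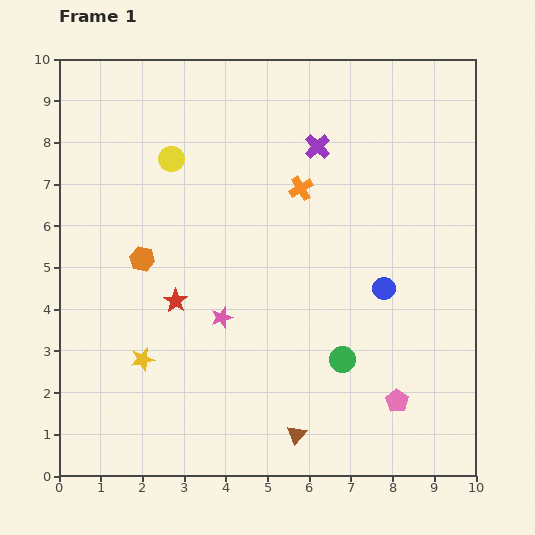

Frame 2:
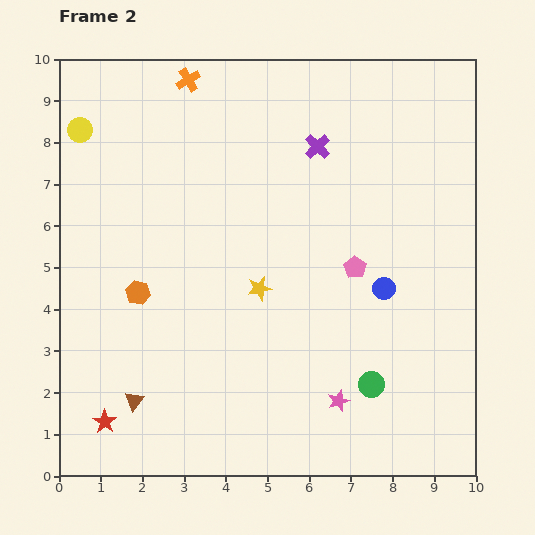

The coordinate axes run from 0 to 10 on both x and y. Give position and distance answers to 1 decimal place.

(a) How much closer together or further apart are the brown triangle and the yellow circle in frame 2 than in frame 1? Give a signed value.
-0.6

Distance in frame 1: 7.2. Distance in frame 2: 6.6.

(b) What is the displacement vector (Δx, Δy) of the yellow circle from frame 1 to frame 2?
(-2.2, 0.7)

The yellow circle was at (2.7, 7.6) in frame 1 and (0.5, 8.3) in frame 2.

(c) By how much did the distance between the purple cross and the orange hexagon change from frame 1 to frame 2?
+0.5

Distance in frame 1: 5.0. Distance in frame 2: 5.5.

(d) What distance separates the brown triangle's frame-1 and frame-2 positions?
4.0

The brown triangle moved from (5.7, 1.0) to (1.8, 1.8), a distance of √(3.9² + 0.8²) ≈ 4.0.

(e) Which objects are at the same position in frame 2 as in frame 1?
the blue circle, the purple cross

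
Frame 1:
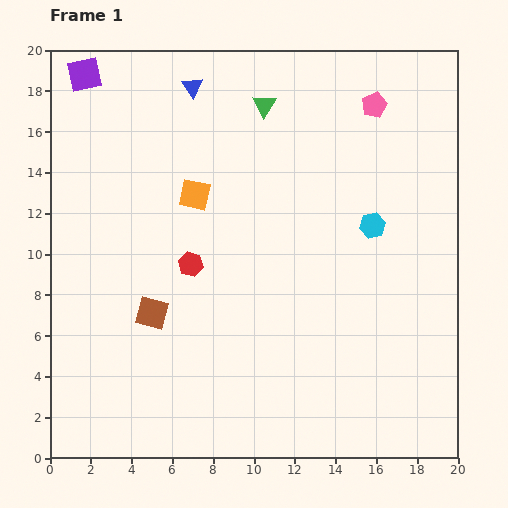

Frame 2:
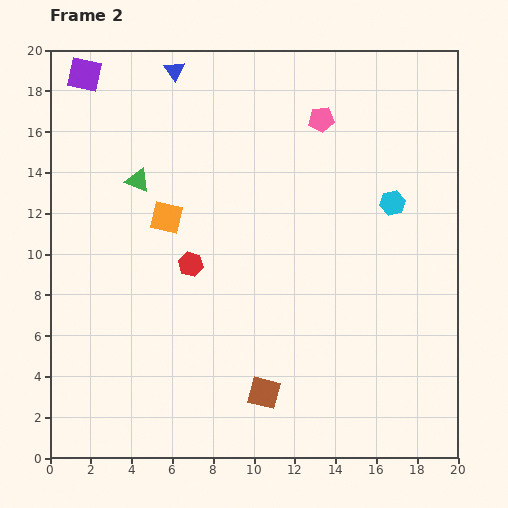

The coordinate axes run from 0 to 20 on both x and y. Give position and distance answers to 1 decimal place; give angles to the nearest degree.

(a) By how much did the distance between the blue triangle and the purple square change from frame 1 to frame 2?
-0.9

Distance in frame 1: 5.3. Distance in frame 2: 4.4.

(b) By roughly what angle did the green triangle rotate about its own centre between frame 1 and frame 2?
40° counter-clockwise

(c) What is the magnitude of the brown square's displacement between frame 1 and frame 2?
6.7

The brown square moved from (5.0, 7.1) to (10.5, 3.2), a distance of √(5.5² + 3.9²) ≈ 6.7.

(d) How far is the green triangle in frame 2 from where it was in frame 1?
7.2

The green triangle moved from (10.5, 17.3) to (4.3, 13.6), a distance of √(6.2² + 3.7²) ≈ 7.2.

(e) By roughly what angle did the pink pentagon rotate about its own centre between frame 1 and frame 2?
17° clockwise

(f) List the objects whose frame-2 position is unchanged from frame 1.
the red hexagon, the purple square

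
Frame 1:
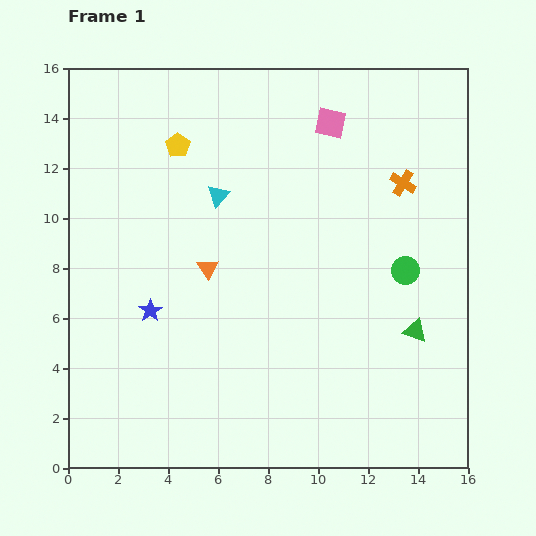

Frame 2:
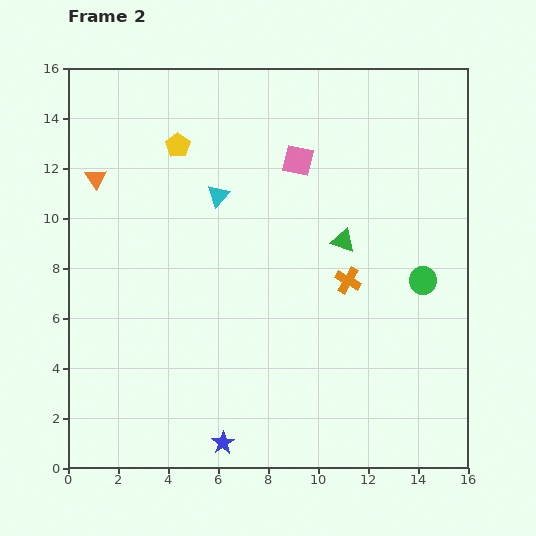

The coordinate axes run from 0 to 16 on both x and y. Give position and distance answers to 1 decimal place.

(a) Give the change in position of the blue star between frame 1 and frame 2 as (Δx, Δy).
(2.9, -5.3)

The blue star was at (3.3, 6.3) in frame 1 and (6.2, 1.0) in frame 2.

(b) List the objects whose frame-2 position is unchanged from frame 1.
the cyan triangle, the yellow pentagon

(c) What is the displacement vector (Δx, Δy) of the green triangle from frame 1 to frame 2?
(-2.9, 3.6)

The green triangle was at (13.9, 5.5) in frame 1 and (11.0, 9.1) in frame 2.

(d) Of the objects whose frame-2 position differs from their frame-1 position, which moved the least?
the green circle

(moved 0.8)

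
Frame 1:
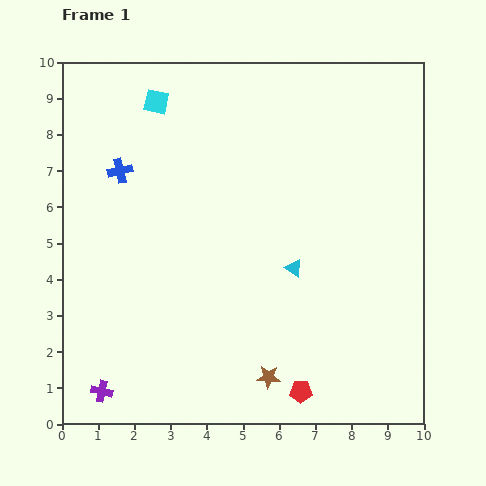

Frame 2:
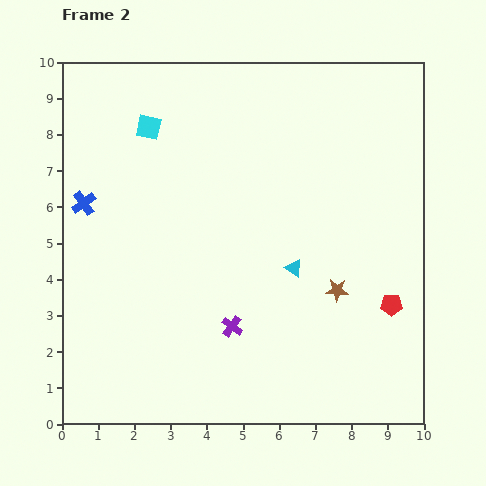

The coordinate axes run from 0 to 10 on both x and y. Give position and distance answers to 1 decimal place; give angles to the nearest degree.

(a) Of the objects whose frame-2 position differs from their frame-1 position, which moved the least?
the cyan square

(moved 0.7)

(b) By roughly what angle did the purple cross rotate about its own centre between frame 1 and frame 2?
24° clockwise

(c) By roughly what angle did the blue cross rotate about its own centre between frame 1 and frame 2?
23° counter-clockwise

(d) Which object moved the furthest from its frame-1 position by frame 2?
the purple cross

(moved 4.0; next 3.5)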